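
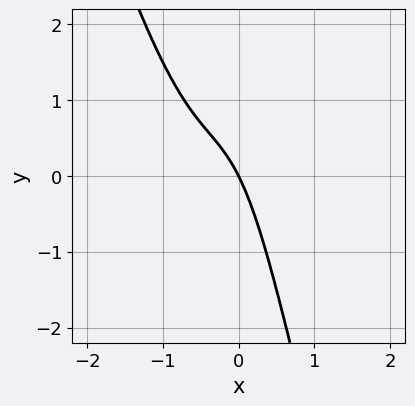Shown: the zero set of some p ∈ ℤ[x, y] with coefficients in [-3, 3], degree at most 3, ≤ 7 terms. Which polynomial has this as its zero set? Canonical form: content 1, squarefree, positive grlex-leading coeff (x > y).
1. Degree: the shape is more complex than any degree-2 curve, so deg p = 3.
2. From the axis intercepts and sections: one x-axis crossing is at x = 0; it meets the y-axis at y = 0 (among the integer gridlines).
3. Fitting integer coefficients to these (and the overall shape) gives p.

3*x^3 + x^2*y + 2*x^2 + 2*x + y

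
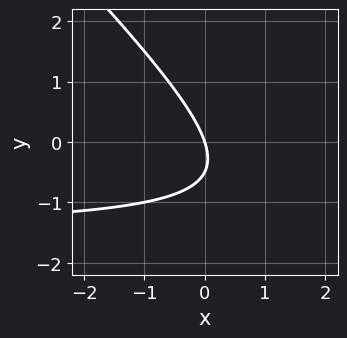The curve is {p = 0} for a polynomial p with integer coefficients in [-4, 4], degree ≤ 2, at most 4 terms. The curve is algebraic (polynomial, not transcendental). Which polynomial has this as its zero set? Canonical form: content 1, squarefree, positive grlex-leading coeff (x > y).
First, deg p = 2. No degree-1 curve has this shape.
Next, from the axis intercepts and sections: one y-axis crossing is at y = 0; it crosses the x-axis at the gridline x = 0.
Finally, solving for integer coefficients yields p as stated.

2*x*y + 2*y^2 + 3*x + y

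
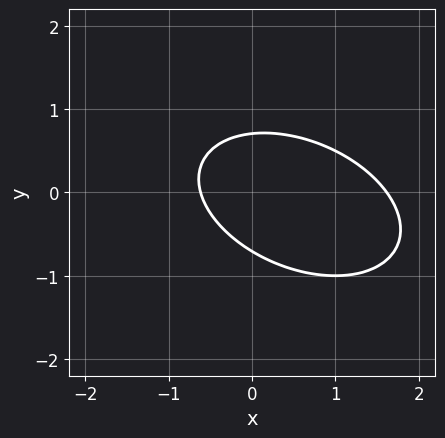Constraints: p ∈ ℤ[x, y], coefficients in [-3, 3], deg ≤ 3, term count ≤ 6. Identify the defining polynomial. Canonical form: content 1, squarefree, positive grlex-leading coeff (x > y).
x^2 + x*y + 2*y^2 - x - 1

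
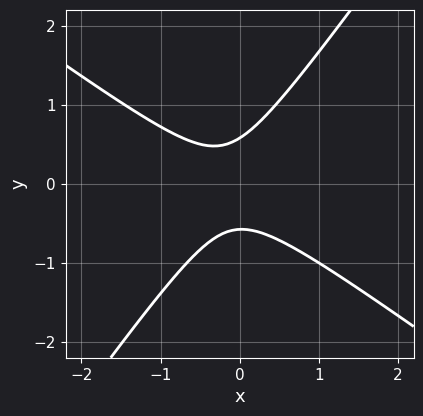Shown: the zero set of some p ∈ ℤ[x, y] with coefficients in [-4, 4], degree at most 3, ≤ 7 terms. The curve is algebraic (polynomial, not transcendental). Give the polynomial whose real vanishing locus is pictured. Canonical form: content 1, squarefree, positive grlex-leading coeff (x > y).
3*x^2 + 2*x*y - 3*y^2 + x + 1

First, the degree is 2 — the shape is more complex than any degree-1 curve.
Next, observable constraints: the curve avoids every integer x-axis point in the box.
Finally, fitting integer coefficients to these (and the overall shape) gives p.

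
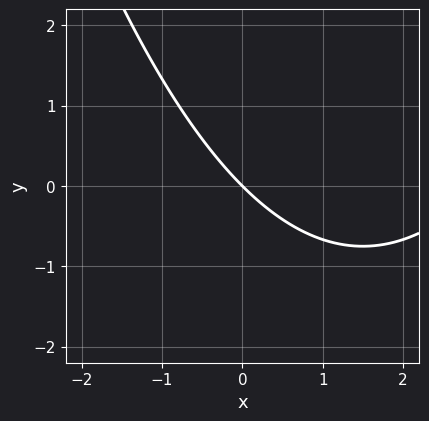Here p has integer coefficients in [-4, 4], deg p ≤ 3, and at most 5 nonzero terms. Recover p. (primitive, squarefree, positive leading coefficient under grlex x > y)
(a) Degree: no degree-1 curve has this shape, so deg p = 2.
(b) From the axis intercepts and sections: one x-axis crossing is at x = 0; it crosses the y-axis at the gridline y = 0.
(c) The integer polynomial consistent with all of this is the stated p.

x^2 - 3*x - 3*y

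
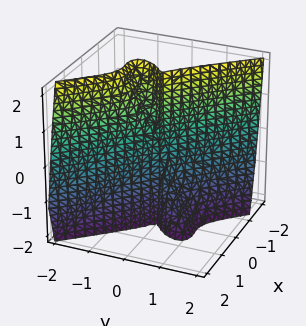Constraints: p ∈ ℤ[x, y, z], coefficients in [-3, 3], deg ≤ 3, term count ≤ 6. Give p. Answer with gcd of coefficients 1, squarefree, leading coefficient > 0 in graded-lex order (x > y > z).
(a) The degree is 3 — the shape is more complex than any degree-2 surface.
(b) Checking where it meets the axes: it crosses the y-axis at the gridline y = 0; one x-axis crossing is at x = 0; every point of the z-axis in the box is on the surface.
(c) Fitting integer coefficients to these (and the overall shape) gives p.

2*x^3 - x^2*y + 2*y^3 + y^2*z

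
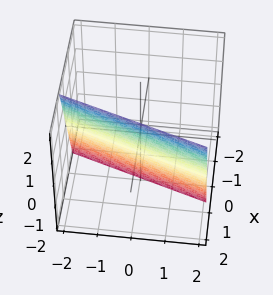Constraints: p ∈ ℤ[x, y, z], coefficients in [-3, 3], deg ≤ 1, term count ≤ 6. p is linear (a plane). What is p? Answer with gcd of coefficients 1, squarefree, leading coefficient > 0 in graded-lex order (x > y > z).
(a) The degree is 1 — the surface is flat (a plane).
(b) Observable constraints: it meets the z-axis at z = -2 (among the integer gridlines); one y-axis crossing is at y = -2.
(c) The integer polynomial consistent with all of this is the stated p.

3*x - y - z - 2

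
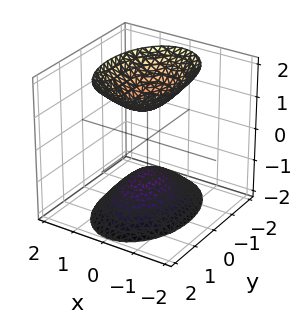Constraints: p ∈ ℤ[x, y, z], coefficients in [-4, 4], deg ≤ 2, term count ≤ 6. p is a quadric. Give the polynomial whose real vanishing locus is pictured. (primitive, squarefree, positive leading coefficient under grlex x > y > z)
2*x^2 + y^2 - z^2 + 1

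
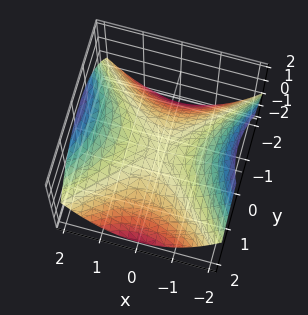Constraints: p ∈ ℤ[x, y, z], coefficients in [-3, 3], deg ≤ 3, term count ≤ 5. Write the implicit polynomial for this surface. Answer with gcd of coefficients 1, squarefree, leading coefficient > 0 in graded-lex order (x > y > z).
deg p = 2. A saddle surface; a quadric.
Symmetries: it's symmetric under y → −y, forcing even powers of y; mirror symmetry x ↦ −x ⇒ only even powers of x.
From the visible intercepts: it crosses the z-axis at the gridline z = 0; one x-axis crossing is at x = 0.
These observations pin down the coefficients.

x^2 - y^2 - 2*z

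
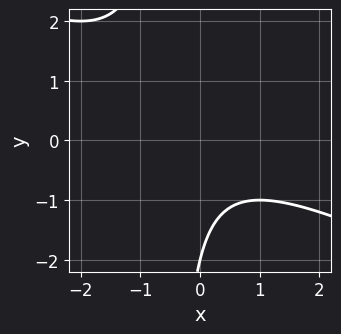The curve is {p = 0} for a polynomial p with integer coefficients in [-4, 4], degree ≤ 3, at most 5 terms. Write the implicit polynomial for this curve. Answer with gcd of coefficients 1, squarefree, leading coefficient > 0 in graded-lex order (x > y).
The degree is 2 — a generic line meets the curve in up to 2 points.
From the visible intercepts: it meets the y-axis at y = -2 (among the integer gridlines); no x-intercept at any integer in the box.
The integer polynomial consistent with all of this is the stated p.

x^2 + 2*x*y + y + 2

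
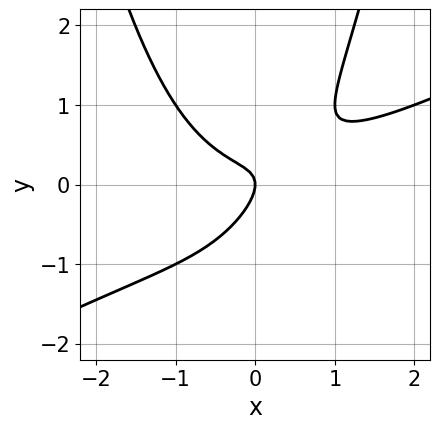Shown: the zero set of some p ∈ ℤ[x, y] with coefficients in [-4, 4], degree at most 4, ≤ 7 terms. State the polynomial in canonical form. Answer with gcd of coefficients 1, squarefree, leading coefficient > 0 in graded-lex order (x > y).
x^3 - 2*x^2*y - 2*x*y + 2*y^2 + x

(a) deg p = 3. No degree-2 curve has this shape.
(b) Against the integer gridlines: it crosses the x-axis at the gridline x = 0; one y-axis crossing is at y = 0.
(c) Together with the visible shape, these determine p as stated.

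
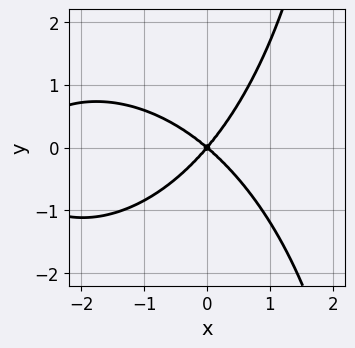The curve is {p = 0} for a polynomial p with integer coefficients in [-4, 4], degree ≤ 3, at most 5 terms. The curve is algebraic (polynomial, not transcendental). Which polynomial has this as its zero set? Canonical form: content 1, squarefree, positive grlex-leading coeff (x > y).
x^3 + x*y^2 + 3*x^2 + x*y - 3*y^2

First, deg p = 3.
Next, checking where it meets the axes: it crosses the x-axis at the gridline x = 0; it crosses the y-axis at the gridline y = 0.
Finally, the integer polynomial consistent with all of this is the stated p.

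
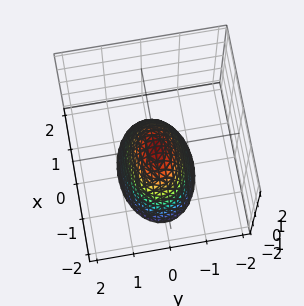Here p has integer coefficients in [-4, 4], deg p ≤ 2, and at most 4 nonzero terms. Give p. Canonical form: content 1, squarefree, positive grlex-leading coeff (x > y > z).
First, the degree is 2 — a paraboloid; a quadric.
Then, symmetries: the x ↦ −x reflection is a symmetry, so x appears only in even powers; the y ↦ −y reflection is a symmetry, so y appears only in even powers.
Next, from the axis intercepts and sections: it meets the y-axis at y = 0 (among the integer gridlines); it meets the x-axis at x = 0 (among the integer gridlines); one z-axis crossing is at z = 0.
Finally, matching integer coefficients to the picture gives p.

x^2 + 2*y^2 + z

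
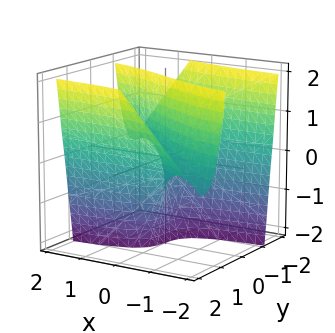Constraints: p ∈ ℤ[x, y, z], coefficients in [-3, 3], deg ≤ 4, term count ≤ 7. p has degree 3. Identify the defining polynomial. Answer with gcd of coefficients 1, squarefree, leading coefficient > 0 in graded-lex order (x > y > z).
x*y^2 + y^3 - y*z - 2*x - 2*y

First, degree: the shape is more complex than any degree-2 surface, so deg p = 3.
Then, reading off the gridlines: it meets the y-axis at y = 0 (among the integer gridlines); every point of the z-axis in the box is on the surface; it meets the x-axis at x = 0 (among the integer gridlines).
Finally, together with the visible shape, these determine p as stated.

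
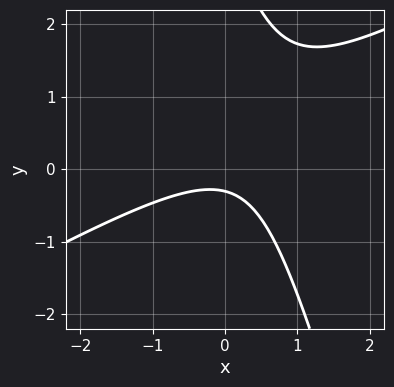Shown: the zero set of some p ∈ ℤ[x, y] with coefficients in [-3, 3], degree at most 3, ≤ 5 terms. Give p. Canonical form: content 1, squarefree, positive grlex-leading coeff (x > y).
2*x^2 - 3*x*y - y^2 + 3*y + 1

First, deg p = 2. No degree-1 curve has this shape.
Then, observable constraints: the curve avoids every integer x-axis point in the box.
Finally, the integer polynomial consistent with all of this is the stated p.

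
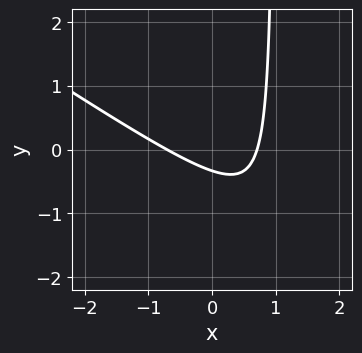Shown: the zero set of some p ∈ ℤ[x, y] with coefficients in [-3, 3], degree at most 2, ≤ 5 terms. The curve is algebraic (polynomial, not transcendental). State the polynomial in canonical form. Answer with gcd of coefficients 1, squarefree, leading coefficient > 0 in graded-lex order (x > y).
2*x^2 + 3*x*y - 3*y - 1

1. deg p = 2.
2. The integer polynomial consistent with all of this is the stated p.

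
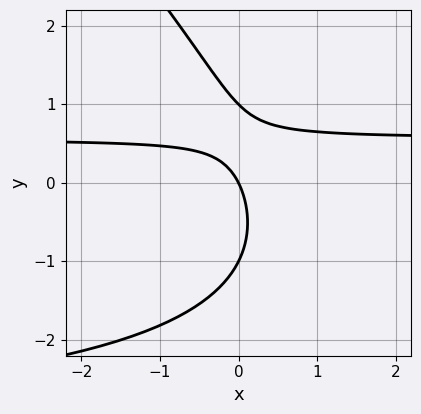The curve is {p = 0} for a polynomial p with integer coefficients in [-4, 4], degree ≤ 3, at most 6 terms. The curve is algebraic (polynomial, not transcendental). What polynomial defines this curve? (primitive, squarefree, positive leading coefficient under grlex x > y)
Degree: a generic line meets the curve in up to 3 points, so deg p = 3.
Observable constraints: among the integer gridlines, it crosses the y-axis at y ∈ {-1, 0, 1}; it crosses the x-axis at the gridline x = 0.
Solving for integer coefficients yields p as stated.

x*y^2 + y^3 + 3*x*y - 2*x - y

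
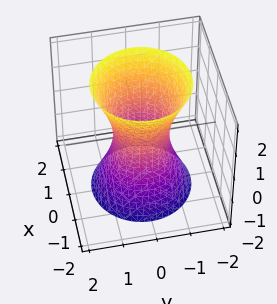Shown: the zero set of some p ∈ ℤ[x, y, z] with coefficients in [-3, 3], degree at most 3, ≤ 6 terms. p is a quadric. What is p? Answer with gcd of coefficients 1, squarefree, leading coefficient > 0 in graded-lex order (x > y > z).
3*x^2 + 3*y^2 - z^2 - 2

(a) The degree is 2 — an hourglass — one-sheet hyperboloid; a quadric.
(b) By symmetry, the surface is invariant under rotation about z: p = q(x² + y², z); the z ↦ −z reflection is a symmetry, so z appears only in even powers.
(c) From the visible intercepts: it misses every integer gridline on the z-axis; a circular section at z = 0 has radius between 0 and 1.
(d) Assembling these constraints gives the stated polynomial.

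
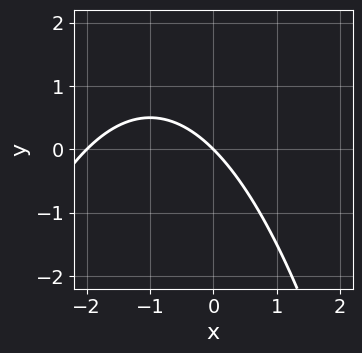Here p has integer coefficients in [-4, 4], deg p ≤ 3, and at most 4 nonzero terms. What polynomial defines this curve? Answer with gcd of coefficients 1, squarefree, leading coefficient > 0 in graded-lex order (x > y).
x^2 + 2*x + 2*y

First, the degree is 2 — a generic line meets the curve in up to 2 points.
Next, checking where it meets the axes: it meets the y-axis at y = 0 (among the integer gridlines); among the integer gridlines, it crosses the x-axis at x ∈ {-2, 0}.
Finally, these observations pin down the coefficients.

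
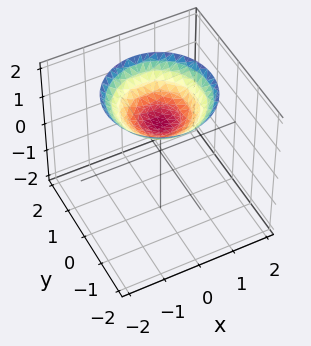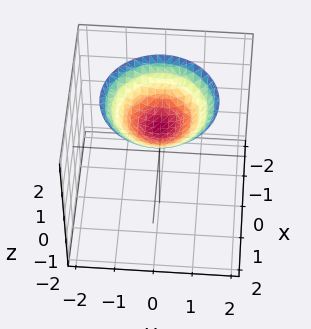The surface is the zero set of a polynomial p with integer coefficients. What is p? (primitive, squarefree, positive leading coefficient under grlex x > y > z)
deg p = 2. A generic line meets the surface in up to 2 points.
Symmetry: the z-axis is an axis of rotation, so x and y enter only as x² + y².
From the axis intercepts and sections: a circular section at z = 2 has radius between 1 and 2; the surface avoids every integer y-axis point in the box; it crosses the z-axis at the gridline z = 1; it misses every integer gridline on the x-axis.
The integer polynomial consistent with all of this is the stated p.

x^2 + y^2 - 2*z + 2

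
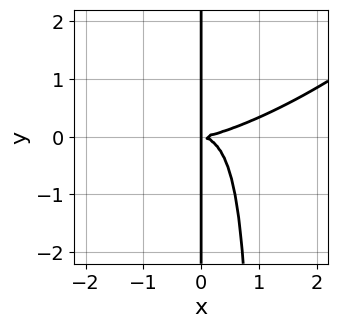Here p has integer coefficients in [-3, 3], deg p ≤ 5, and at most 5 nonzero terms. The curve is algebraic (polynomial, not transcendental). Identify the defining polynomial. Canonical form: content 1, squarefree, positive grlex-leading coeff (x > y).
The degree is 4 — the shape is more complex than any degree-3 curve.
From the axis intercepts and sections: the visible y-axis segment lies entirely on the curve.
Together with the visible shape, these determine p as stated.

x^4 - 3*x^3*y + 3*x^2*y^2 - 3*x*y^2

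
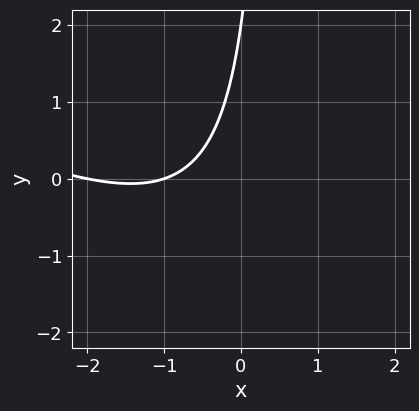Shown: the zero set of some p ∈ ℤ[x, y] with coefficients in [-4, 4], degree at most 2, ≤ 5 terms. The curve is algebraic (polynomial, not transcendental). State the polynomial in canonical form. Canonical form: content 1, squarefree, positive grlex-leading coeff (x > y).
1. Degree: the shape is more complex than any degree-1 curve, so deg p = 2.
2. From the axis intercepts and sections: the x-axis gridline crossings are at x ∈ {-2, -1}; one y-axis crossing is at y = 2.
3. Solving for integer coefficients yields p as stated.

x^2 + 2*x*y + 3*x - y + 2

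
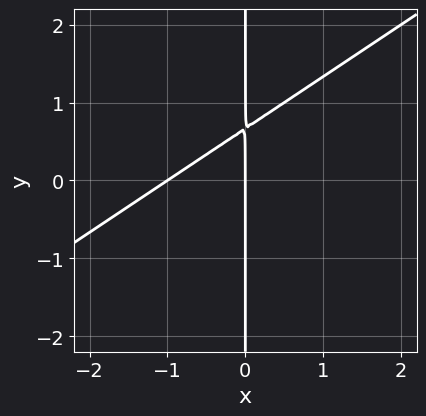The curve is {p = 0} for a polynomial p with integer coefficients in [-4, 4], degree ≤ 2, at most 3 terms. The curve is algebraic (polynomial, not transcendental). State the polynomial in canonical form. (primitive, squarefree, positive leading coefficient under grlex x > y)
2*x^2 - 3*x*y + 2*x

1. Degree: no degree-1 curve has this shape, so deg p = 2.
2. Checking where it meets the axes: the visible y-axis segment lies entirely on the curve; the x-axis gridline crossings are at x ∈ {-1, 0}.
3. Solving for integer coefficients yields p as stated.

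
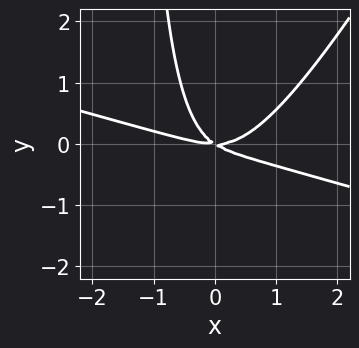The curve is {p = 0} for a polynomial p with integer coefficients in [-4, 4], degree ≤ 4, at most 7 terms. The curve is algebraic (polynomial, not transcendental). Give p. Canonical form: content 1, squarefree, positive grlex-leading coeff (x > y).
(a) Degree: a generic line meets the curve in up to 3 points, so deg p = 3.
(b) Observable constraints: one y-axis crossing is at y = 0; one x-axis crossing is at x = 0.
(c) Assembling these constraints gives the stated polynomial.

x^3 + 3*x^2*y - 2*x*y^2 - 2*x*y - 3*y^2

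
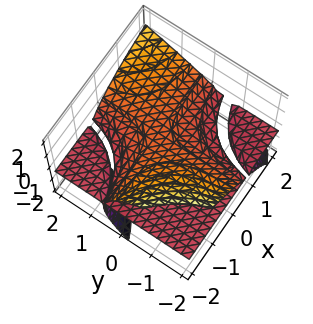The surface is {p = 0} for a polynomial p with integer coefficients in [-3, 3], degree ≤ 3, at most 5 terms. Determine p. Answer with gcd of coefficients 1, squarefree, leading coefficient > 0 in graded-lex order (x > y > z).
2*x*y*z - x*z^2 - z^3 - 3*z^2 + 2*z

First, the picture has 3 separate pieces.
Next, deg p = 3.
Next, reading off the gridlines: the visible y-axis segment lies entirely on the surface; the visible x-axis segment lies entirely on the surface; it crosses the z-axis at the gridline z = 0.
Finally, these observations pin down the coefficients.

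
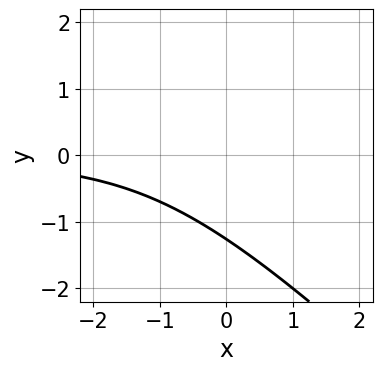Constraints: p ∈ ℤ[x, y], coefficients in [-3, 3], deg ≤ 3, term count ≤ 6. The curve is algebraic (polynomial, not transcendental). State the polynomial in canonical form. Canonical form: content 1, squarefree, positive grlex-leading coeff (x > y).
x^2*y + 2*x*y^2 + y^3 + 2

(a) deg p = 3.
(b) Reading off the gridlines: it misses every integer gridline on the x-axis.
(c) Matching integer coefficients to the picture gives p.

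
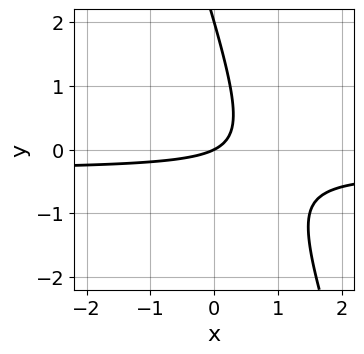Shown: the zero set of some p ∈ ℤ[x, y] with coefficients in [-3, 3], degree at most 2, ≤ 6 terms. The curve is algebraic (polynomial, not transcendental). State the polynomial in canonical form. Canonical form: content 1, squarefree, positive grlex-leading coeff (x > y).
3*x*y + y^2 + x - 2*y

Degree: no degree-1 curve has this shape, so deg p = 2.
Reading off the gridlines: the y-axis gridline crossings are at y ∈ {0, 2}; it crosses the x-axis at the gridline x = 0.
These observations pin down the coefficients.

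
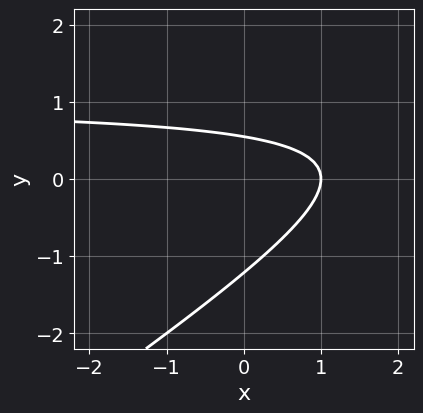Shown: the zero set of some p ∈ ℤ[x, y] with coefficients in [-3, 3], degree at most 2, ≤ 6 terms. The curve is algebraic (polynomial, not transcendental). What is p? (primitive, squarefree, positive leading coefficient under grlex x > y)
deg p = 2.
Reading off the gridlines: it meets the x-axis at x = 1 (among the integer gridlines).
Putting this together gives p.

2*x*y - 3*y^2 - 2*x - 2*y + 2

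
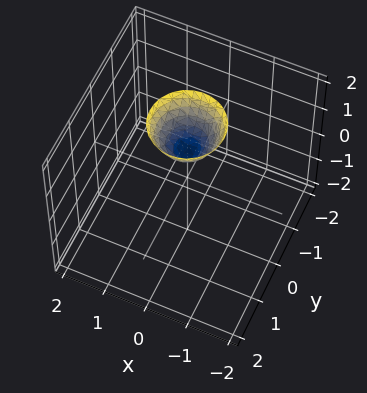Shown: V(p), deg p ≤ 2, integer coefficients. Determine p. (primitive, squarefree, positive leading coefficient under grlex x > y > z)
3*x^2 + 3*y^2 - 2*z + 2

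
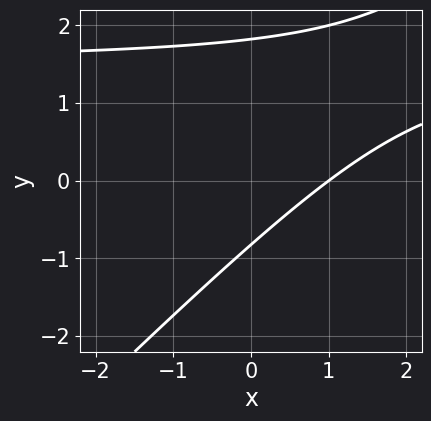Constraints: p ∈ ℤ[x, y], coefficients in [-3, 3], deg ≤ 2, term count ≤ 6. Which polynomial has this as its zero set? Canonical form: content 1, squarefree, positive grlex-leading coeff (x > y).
2*x*y - 2*y^2 - 3*x + 2*y + 3

1. deg p = 2. No degree-1 curve has this shape.
2. Observable constraints: it crosses the x-axis at the gridline x = 1.
3. Together with the visible shape, these determine p as stated.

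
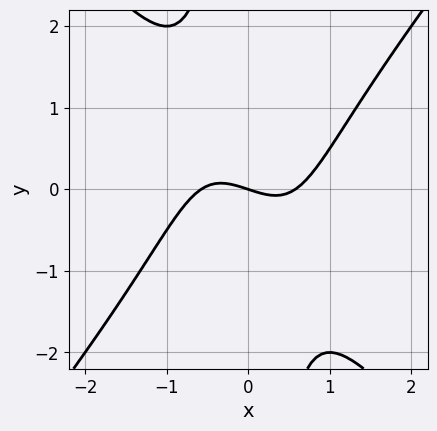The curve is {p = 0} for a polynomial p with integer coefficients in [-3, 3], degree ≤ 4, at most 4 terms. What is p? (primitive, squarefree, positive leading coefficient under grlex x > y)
3*x^3 - 2*x*y^2 - x - 3*y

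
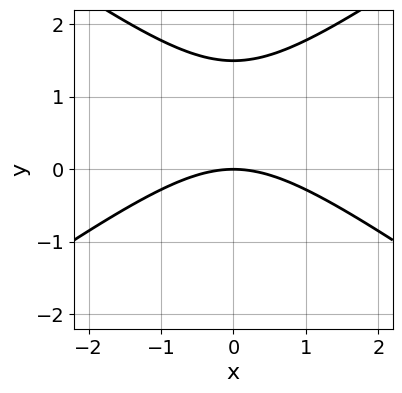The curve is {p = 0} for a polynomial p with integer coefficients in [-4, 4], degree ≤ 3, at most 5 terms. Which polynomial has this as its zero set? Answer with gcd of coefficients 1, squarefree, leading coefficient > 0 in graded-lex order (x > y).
x^2 - 2*y^2 + 3*y

First, degree: a generic line meets the curve in up to 2 points, so deg p = 2.
Next, symmetries: the x ↦ −x reflection is a symmetry, so x appears only in even powers.
Then, checking where it meets the axes: it meets the x-axis at x = 0 (among the integer gridlines); one y-axis crossing is at y = 0.
Finally, these observations pin down the coefficients.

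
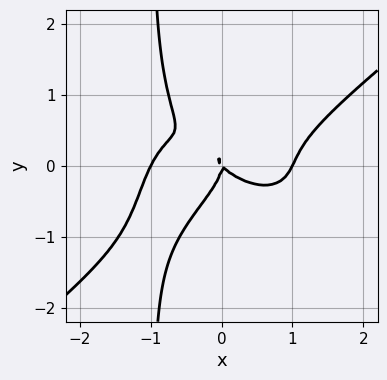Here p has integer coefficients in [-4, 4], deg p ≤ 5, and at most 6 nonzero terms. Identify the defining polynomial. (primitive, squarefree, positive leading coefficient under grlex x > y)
(a) The degree is 4 — a generic line meets the curve in up to 4 points.
(b) Reading off the gridlines: the x-axis gridline crossings are at x ∈ {-1, 0, 1}; it meets the y-axis at y = 0 (among the integer gridlines).
(c) Putting this together gives p.

x^4 - 2*x*y^3 - 2*y^3 - x^2 - x*y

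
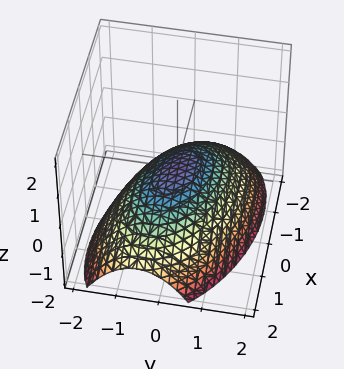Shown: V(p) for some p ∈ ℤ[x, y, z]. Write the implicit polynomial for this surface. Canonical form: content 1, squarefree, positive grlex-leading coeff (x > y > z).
(a) Degree: no degree-1 surface has this shape, so deg p = 2.
(b) Reading off the gridlines: one z-axis crossing is at z = 0; it crosses the x-axis at the gridline x = 0.
(c) Fitting integer coefficients to these (and the overall shape) gives p.

x^2 + x*y + 2*y^2 + 3*z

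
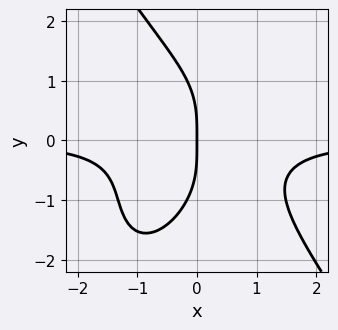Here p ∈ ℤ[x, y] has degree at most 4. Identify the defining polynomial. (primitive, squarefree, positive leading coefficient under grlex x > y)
1. deg p = 4. No degree-3 curve has this shape.
2. Reading off the gridlines: it crosses the x-axis at the gridline x = 0; one y-axis crossing is at y = 0.
3. Solving for integer coefficients yields p as stated.

3*x^3*y + y^4 + 3*x*y^2 + 3*x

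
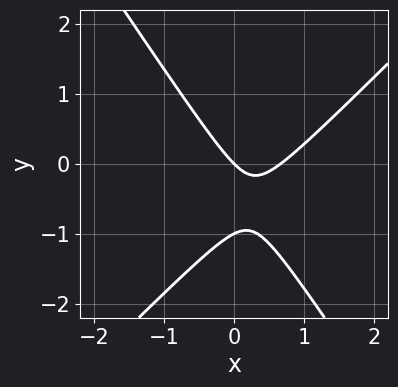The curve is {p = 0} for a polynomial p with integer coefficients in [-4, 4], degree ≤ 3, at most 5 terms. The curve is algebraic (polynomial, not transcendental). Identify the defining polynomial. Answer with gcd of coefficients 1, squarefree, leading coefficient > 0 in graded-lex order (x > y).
3*x^2 - x*y - 2*y^2 - 2*x - 2*y

1. Degree: no degree-1 curve has this shape, so deg p = 2.
2. From the axis intercepts and sections: among the integer gridlines, it crosses the y-axis at y ∈ {-1, 0}; it meets the x-axis at x = 0 (among the integer gridlines).
3. Assembling these constraints gives the stated polynomial.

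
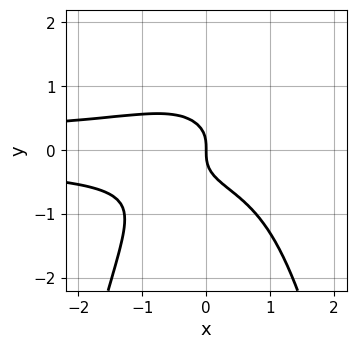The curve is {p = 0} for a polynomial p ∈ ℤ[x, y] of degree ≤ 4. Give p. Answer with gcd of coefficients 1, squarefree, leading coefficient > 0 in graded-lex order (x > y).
1. deg p = 4.
2. Against the integer gridlines: it crosses the x-axis at the gridline x = 0; it meets the y-axis at y = 0 (among the integer gridlines).
3. Putting this together gives p.

2*x^2*y^2 + 2*y^3 + x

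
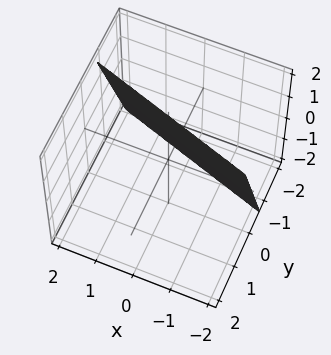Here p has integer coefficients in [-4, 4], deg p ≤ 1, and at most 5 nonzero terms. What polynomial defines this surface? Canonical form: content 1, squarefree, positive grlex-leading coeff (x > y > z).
x + 3*y - z + 2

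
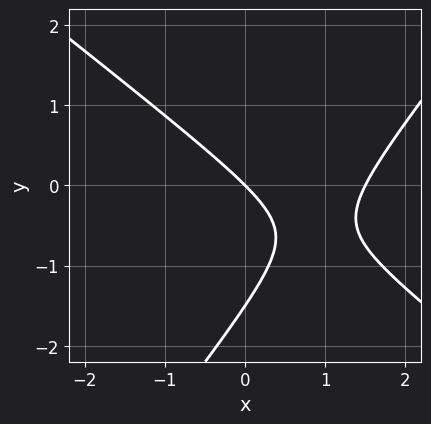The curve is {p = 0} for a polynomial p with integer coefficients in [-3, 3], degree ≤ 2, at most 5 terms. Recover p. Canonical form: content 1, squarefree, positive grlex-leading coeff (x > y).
2*x^2 + x*y - 2*y^2 - 3*x - 3*y

First, the degree is 2 — the shape is more complex than any degree-1 curve.
Next, reading off the gridlines: it meets the x-axis at x = 0 (among the integer gridlines); one y-axis crossing is at y = 0.
Finally, these observations pin down the coefficients.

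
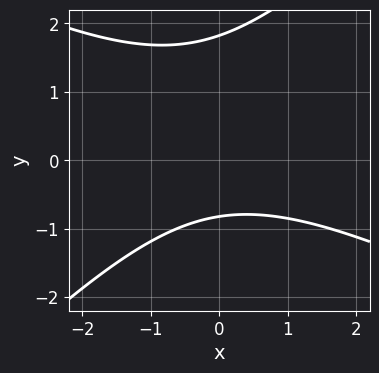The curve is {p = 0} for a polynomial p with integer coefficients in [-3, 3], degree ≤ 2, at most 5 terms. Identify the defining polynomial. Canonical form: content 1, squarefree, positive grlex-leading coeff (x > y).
x^2 + x*y - 2*y^2 + 2*y + 3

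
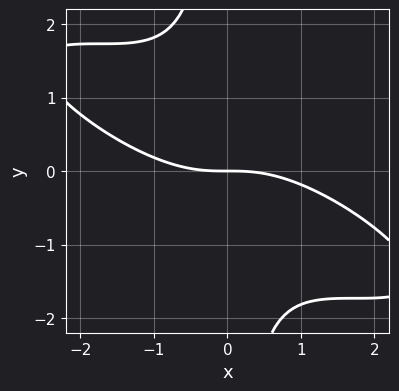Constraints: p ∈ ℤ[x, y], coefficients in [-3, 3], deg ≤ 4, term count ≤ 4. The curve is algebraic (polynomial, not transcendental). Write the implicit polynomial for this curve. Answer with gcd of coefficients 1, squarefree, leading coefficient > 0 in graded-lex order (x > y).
x^3 + 3*x^2*y + 3*x*y^2 + 3*y

The degree is 3 — no degree-2 curve has this shape.
From the visible intercepts: it meets the y-axis at y = 0 (among the integer gridlines); it crosses the x-axis at the gridline x = 0.
Solving for integer coefficients yields p as stated.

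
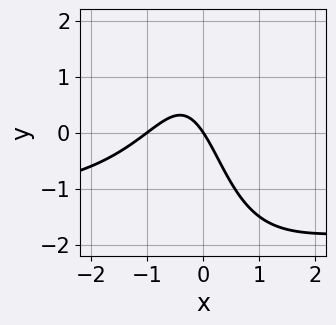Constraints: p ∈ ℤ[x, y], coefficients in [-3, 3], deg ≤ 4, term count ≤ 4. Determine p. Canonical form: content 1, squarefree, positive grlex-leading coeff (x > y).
deg p = 3. The shape is more complex than any degree-2 curve.
Checking where it meets the axes: it crosses the y-axis at the gridline y = 0; the x-axis gridline crossings are at x ∈ {-1, 0}.
Fitting integer coefficients to these (and the overall shape) gives p.

2*x^2*y + 3*x^2 + 3*x + 2*y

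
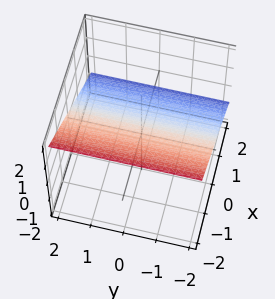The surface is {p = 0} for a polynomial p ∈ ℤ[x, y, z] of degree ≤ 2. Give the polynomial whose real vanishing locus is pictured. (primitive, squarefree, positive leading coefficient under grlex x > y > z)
First, the degree is 1 — every cross-section is a straight line — this is a plane.
Then, checking where it meets the axes: it misses every integer gridline on the y-axis; one x-axis crossing is at x = 1.
Finally, solving for integer coefficients yields p as stated.

2*x + 3*z - 2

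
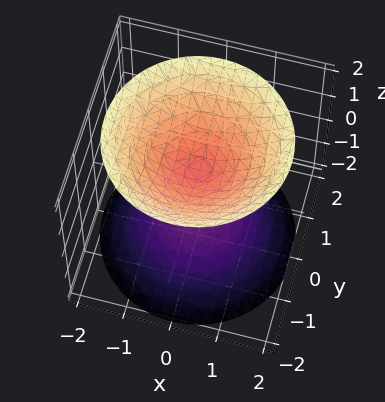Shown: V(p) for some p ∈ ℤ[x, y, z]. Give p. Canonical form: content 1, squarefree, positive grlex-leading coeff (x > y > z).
The picture has 2 separate pieces.
Degree: no degree-1 surface has this shape, so deg p = 2.
Symmetry: the surface is invariant under rotation about z: p = q(x² + y², z).
Checking where it meets the axes: it misses every integer gridline on the y-axis; no x-intercept at any integer in the box; a circular section at z = -2 has radius between 1 and 2.
Matching integer coefficients to the picture gives p.

2*x^2 + 2*y^2 - 2*z^2 + 1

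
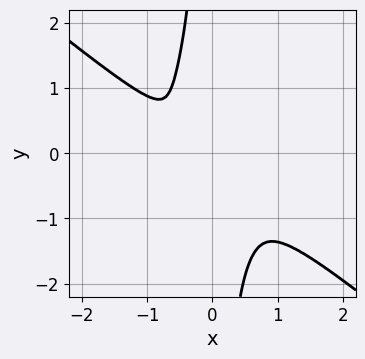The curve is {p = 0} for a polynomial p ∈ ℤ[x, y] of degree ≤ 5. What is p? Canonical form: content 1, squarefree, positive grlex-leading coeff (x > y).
3*x^4 - 2*x^2*y^2 + 3*x*y^3 - 2*x^2*y + 3*y^2

First, degree: no degree-3 curve has this shape, so deg p = 4.
Finally, the integer polynomial consistent with all of this is the stated p.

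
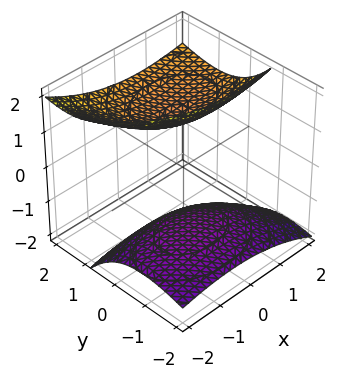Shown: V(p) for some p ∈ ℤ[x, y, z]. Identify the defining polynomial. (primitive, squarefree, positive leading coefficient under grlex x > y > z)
(a) There are 2 components. They look like related sheets of one shape, so recover p as a whole.
(b) Degree: no degree-1 surface has this shape, so deg p = 2.
(c) From the visible intercepts: the surface avoids every integer y-axis point in the box; no x-intercept at any integer in the box.
(d) Solving for integer coefficients yields p as stated.

x^2 - x*z + 2*y^2 - 3*y*z - 2*z^2 + 3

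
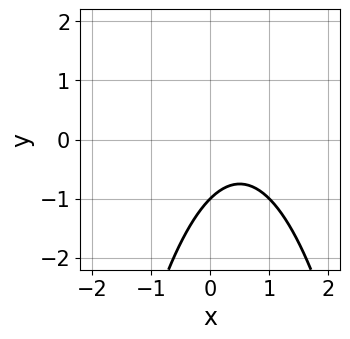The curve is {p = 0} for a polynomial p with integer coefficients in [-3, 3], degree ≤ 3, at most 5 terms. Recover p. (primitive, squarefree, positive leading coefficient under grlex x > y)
x^2 - x + y + 1

First, deg p = 2. No degree-1 curve has this shape.
Next, observable constraints: no x-intercept at any integer in the box; it crosses the y-axis at the gridline y = -1.
Finally, fitting integer coefficients to these (and the overall shape) gives p.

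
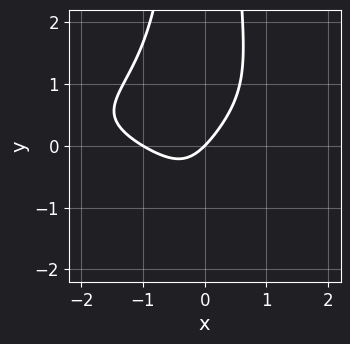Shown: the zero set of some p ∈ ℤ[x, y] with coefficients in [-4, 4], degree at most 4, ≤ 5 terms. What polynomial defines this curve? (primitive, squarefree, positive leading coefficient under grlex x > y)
3*x^2*y^2 - 2*x^2*y + 3*x^2 + 3*x - 3*y

1. deg p = 4. The shape is more complex than any degree-3 curve.
2. Against the integer gridlines: among the integer gridlines, it crosses the x-axis at x ∈ {-1, 0}; one y-axis crossing is at y = 0.
3. Putting this together gives p.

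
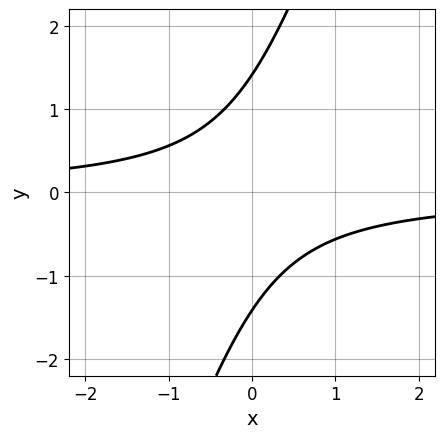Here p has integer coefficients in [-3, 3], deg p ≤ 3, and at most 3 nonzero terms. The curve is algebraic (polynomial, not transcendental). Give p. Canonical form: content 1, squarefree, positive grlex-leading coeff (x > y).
First, deg p = 2.
Then, against the integer gridlines: it misses every integer gridline on the x-axis.
Finally, the integer polynomial consistent with all of this is the stated p.

3*x*y - y^2 + 2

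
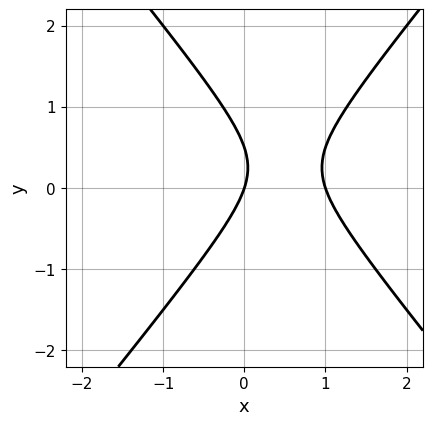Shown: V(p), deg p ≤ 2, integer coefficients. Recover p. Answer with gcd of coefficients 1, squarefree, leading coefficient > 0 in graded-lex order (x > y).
3*x^2 - 2*y^2 - 3*x + y

First, degree: no degree-1 curve has this shape, so deg p = 2.
Then, checking where it meets the axes: it meets the y-axis at y = 0 (among the integer gridlines); the x-axis gridline crossings are at x ∈ {0, 1}.
Finally, fitting integer coefficients to these (and the overall shape) gives p.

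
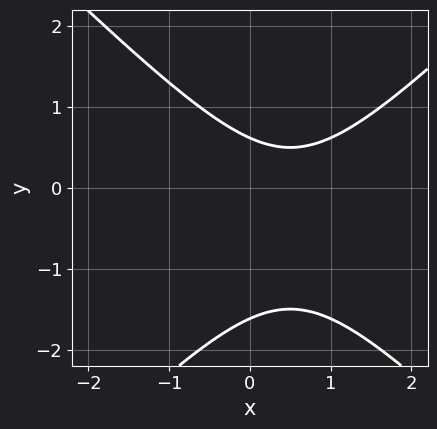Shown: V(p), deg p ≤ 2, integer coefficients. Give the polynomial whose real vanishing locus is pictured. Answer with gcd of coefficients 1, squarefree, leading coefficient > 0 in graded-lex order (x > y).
x^2 - y^2 - x - y + 1

(a) Degree: no degree-1 curve has this shape, so deg p = 2.
(b) Observable constraints: the curve avoids every integer x-axis point in the box.
(c) The integer polynomial consistent with all of this is the stated p.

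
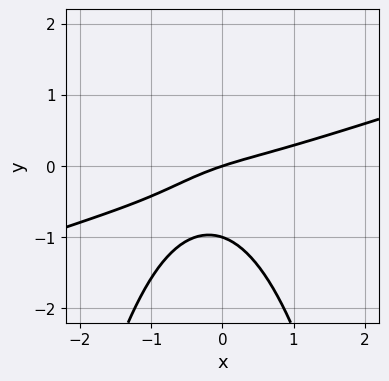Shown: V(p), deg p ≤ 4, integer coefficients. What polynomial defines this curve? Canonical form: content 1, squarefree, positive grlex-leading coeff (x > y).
x^3 - 3*x^2*y - 3*y^2 + x - 3*y

First, degree: no degree-2 curve has this shape, so deg p = 3.
Next, reading off the gridlines: it meets the x-axis at x = 0 (among the integer gridlines); the y-axis gridline crossings are at y ∈ {-1, 0}.
Finally, assembling these constraints gives the stated polynomial.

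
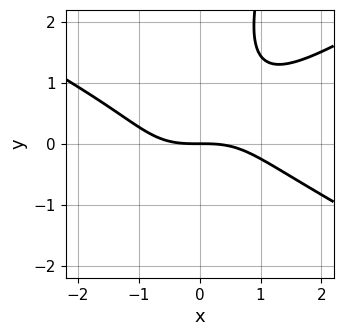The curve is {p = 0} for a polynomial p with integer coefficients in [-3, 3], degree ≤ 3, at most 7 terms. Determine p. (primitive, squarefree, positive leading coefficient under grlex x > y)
(a) The degree is 3 — no degree-2 curve has this shape.
(b) Observable constraints: it meets the x-axis at x = 0 (among the integer gridlines); it crosses the y-axis at the gridline y = 0.
(c) Putting this together gives p.

x^3 - 3*x*y^2 + y^3 - y^2 + 3*y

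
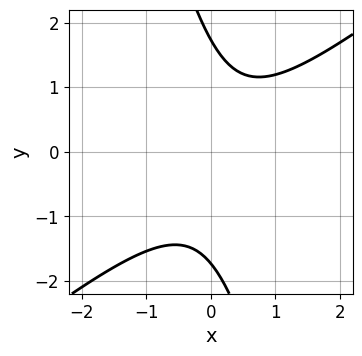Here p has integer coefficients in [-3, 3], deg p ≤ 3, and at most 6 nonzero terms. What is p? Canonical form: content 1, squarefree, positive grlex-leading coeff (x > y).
3*x^2 - 3*x*y - y^2 - x + 3

First, deg p = 2. A generic line meets the curve in up to 2 points.
Then, checking where it meets the axes: no x-intercept at any integer in the box.
Finally, putting this together gives p.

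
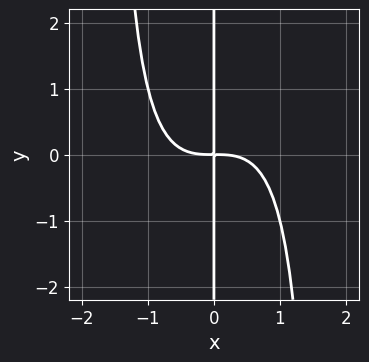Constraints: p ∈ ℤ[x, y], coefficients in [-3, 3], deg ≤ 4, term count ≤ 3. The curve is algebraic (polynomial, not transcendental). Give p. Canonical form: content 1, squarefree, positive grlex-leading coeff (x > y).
2*x^4 - x^3*y + 3*x*y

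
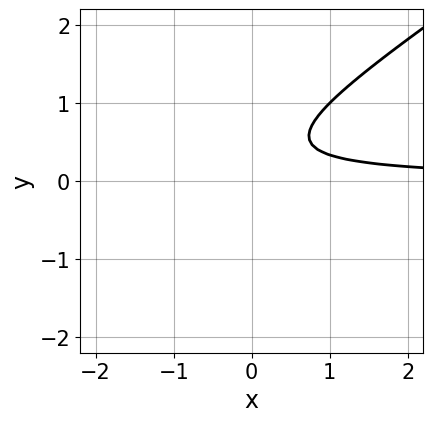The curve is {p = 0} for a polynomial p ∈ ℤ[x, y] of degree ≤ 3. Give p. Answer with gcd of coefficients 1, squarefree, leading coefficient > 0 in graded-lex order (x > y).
2*x*y - 3*y^2 + 2*y - 1

(a) Degree: no degree-1 curve has this shape, so deg p = 2.
(b) Observable constraints: no x-intercept at any integer in the box; it misses every integer gridline on the y-axis.
(c) These observations pin down the coefficients.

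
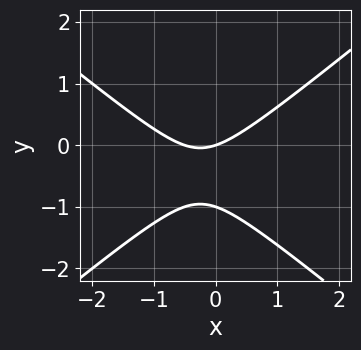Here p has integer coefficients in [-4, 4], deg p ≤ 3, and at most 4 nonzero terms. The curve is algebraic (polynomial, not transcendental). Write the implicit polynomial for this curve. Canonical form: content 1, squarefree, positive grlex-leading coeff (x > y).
2*x^2 - 3*y^2 + x - 3*y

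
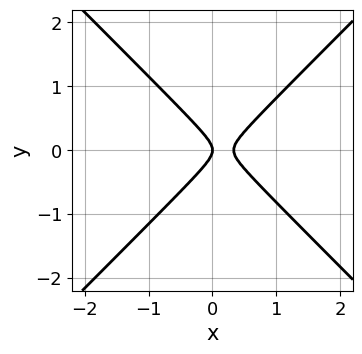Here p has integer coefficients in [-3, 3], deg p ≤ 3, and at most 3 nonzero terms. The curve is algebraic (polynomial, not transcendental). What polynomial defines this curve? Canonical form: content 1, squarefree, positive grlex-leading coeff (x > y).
1. The degree is 2 — a generic line meets the curve in up to 2 points.
2. Symmetries: it's symmetric under y → −y, forcing even powers of y.
3. Reading off the gridlines: it meets the x-axis at x = 0 (among the integer gridlines); it meets the y-axis at y = 0 (among the integer gridlines).
4. Solving for integer coefficients yields p as stated.

3*x^2 - 3*y^2 - x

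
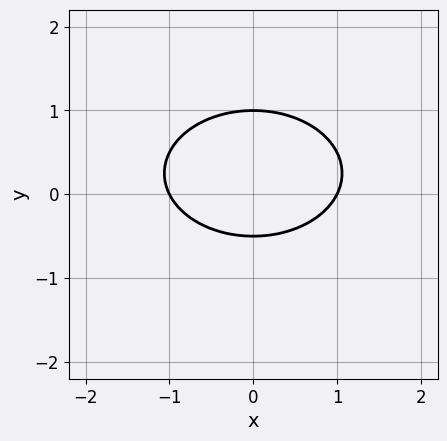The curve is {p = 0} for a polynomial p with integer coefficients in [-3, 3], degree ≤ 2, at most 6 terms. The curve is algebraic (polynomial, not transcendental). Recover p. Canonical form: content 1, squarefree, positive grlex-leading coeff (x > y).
1. The degree is 2 — the shape is more complex than any degree-1 curve.
2. Symmetries: the x ↦ −x reflection is a symmetry, so x appears only in even powers.
3. Checking where it meets the axes: it crosses the y-axis at the gridline y = 1; the x-axis gridline crossings are at x ∈ {-1, 1}.
4. Assembling these constraints gives the stated polynomial.

x^2 + 2*y^2 - y - 1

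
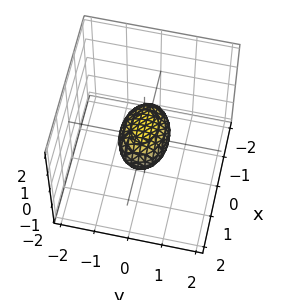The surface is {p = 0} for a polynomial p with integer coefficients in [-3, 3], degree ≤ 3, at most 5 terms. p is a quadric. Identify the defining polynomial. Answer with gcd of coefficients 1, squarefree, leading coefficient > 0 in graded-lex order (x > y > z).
x^2 + 2*y^2 + 2*z^2 - 1

The degree is 2 — bounded and convex; a quadric.
Symmetries: the y ↦ −y reflection is a symmetry, so y appears only in even powers; it's symmetric under x → −x, forcing even powers of x; it's symmetric under z → −z, forcing even powers of z.
Against the integer gridlines: among the integer gridlines, it crosses the x-axis at x ∈ {-1, 1}.
Together with the visible shape, these determine p as stated.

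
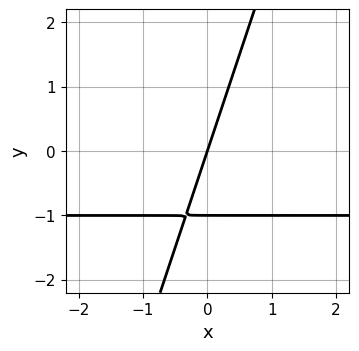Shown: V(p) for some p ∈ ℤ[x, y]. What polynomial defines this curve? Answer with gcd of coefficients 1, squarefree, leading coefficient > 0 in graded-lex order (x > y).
1. deg p = 2.
2. Reading off the gridlines: one x-axis crossing is at x = 0; among the integer gridlines, it crosses the y-axis at y ∈ {-1, 0}.
3. Putting this together gives p.

3*x*y - y^2 + 3*x - y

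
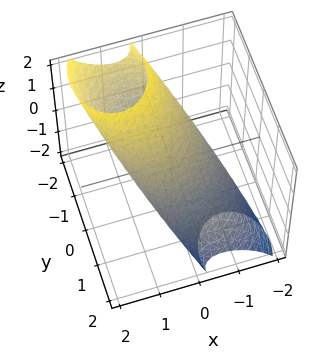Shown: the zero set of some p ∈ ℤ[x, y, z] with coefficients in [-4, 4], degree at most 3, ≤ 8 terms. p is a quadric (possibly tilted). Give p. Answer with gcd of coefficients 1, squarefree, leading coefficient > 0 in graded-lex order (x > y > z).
3*x^2 - 3*x*z + 2*y^2 + 3*y*z + 2*z^2 - 3

The degree is 2 — a generic line meets the surface in up to 2 points.
Reading off the gridlines: the x-axis gridline crossings are at x ∈ {-1, 1}.
These observations pin down the coefficients.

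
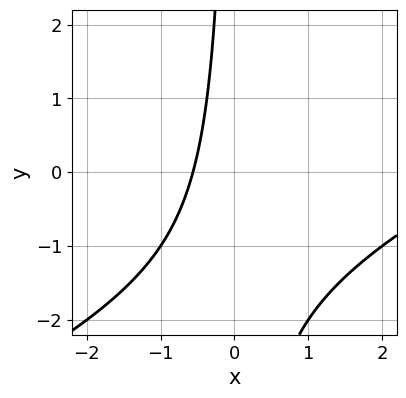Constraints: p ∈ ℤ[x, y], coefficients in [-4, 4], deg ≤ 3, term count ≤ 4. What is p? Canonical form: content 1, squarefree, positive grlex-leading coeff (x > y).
x^2 - 2*x*y - 3*x - 2

The degree is 2 — no degree-1 curve has this shape.
Against the integer gridlines: the curve avoids every integer y-axis point in the box.
Fitting integer coefficients to these (and the overall shape) gives p.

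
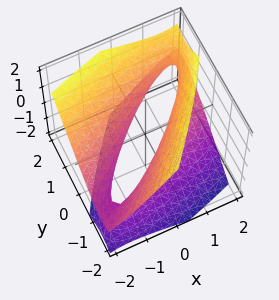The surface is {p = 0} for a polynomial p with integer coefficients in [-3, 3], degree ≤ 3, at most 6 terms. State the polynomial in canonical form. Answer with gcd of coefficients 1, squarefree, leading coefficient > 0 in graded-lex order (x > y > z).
The degree is 2 — the shape is more complex than any degree-1 surface.
From the axis intercepts and sections: it misses every integer gridline on the z-axis; among the integer gridlines, it crosses the x-axis at x ∈ {-1, 1}.
Solving for integer coefficients yields p as stated.

x^2 - 3*x*y + 2*x*z + 2*y^2 - 2*z^2 - 1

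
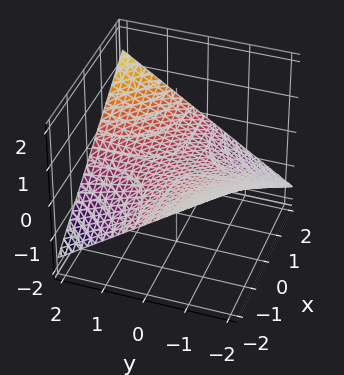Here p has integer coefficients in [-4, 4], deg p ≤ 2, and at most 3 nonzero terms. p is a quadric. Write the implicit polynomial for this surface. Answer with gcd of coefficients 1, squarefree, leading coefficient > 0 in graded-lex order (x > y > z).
deg p = 2. A saddle surface; a quadric.
Against the integer gridlines: every point of the y-axis in the box is on the surface; every point of the x-axis in the box is on the surface; it meets the z-axis at z = 0 (among the integer gridlines).
Assembling these constraints gives the stated polynomial.

x*y - 3*z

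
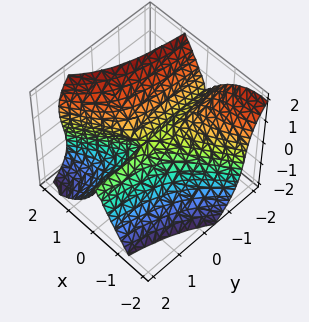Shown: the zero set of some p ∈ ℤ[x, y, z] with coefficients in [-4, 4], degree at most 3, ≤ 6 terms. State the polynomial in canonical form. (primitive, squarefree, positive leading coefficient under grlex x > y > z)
2*x^3 - 3*x^2*y - z^3 + x*z

(a) The degree is 3 — the shape is more complex than any degree-2 surface.
(b) Observable constraints: it meets the z-axis at z = 0 (among the integer gridlines); every point of the y-axis in the box is on the surface.
(c) These observations pin down the coefficients.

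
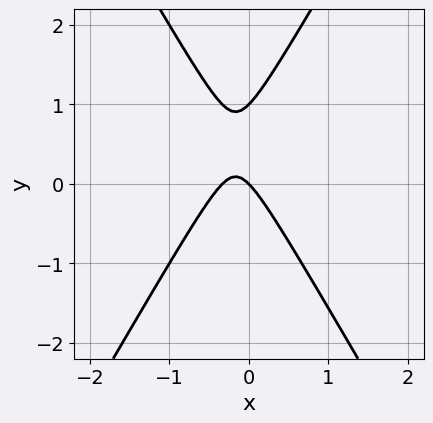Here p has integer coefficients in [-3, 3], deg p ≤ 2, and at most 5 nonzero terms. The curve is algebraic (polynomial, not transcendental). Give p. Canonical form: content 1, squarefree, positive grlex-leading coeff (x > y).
3*x^2 - y^2 + x + y

1. deg p = 2.
2. Reading off the gridlines: the y-axis gridline crossings are at y ∈ {0, 1}; it crosses the x-axis at the gridline x = 0.
3. Solving for integer coefficients yields p as stated.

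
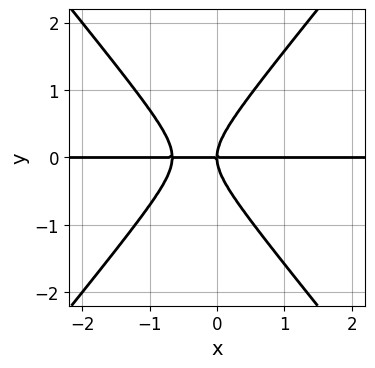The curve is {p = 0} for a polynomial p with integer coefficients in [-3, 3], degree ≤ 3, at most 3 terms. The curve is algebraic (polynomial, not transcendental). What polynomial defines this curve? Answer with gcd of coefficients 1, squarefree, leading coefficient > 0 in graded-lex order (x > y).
(a) Degree: a generic line meets the curve in up to 3 points, so deg p = 3.
(b) Observable constraints: every point of the x-axis in the box is on the curve; it crosses the y-axis at the gridline y = 0.
(c) Matching integer coefficients to the picture gives p.

3*x^2*y - 2*y^3 + 2*x*y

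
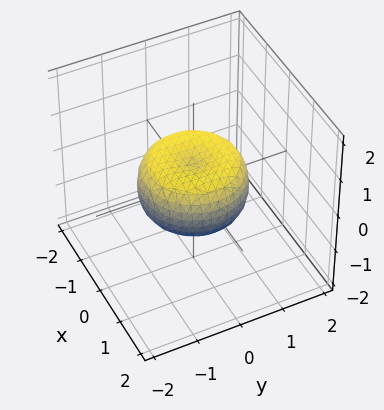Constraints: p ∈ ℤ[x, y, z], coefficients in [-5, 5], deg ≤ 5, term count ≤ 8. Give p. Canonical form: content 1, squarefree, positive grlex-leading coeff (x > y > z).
Degree: the shape is more complex than any degree-3 surface, so deg p = 4.
Symmetry: every cross-section ⟂ z is a circle, so x, y appear only via x² + y².
From the axis intercepts and sections: a circular section at z = 0 has radius between 1 and 2.
The integer polynomial consistent with all of this is the stated p.

2*x^4 + 4*x^2*y^2 + 2*y^4 - 2*x^2 - 2*y^2 + 3*z^2 - 1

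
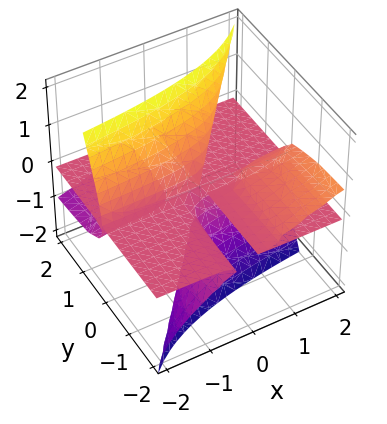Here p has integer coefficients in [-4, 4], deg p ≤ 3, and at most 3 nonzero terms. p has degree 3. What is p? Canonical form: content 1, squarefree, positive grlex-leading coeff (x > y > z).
First, the picture has 2 separate pieces. Treating them together as one polynomial.
Next, degree: no degree-2 surface has this shape, so deg p = 3.
Then, against the integer gridlines: every point of the x-axis in the box is on the surface; it meets the z-axis at z = 0 (among the integer gridlines); the visible y-axis segment lies entirely on the surface.
Finally, assembling these constraints gives the stated polynomial.

x*y*z - 2*y*z^2 + z^3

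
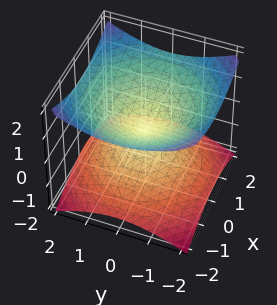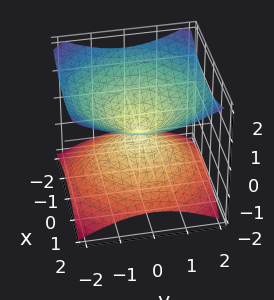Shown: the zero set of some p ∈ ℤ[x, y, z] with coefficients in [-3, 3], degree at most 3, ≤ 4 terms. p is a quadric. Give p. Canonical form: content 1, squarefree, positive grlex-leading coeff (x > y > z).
x^2 + y^2 - 2*z^2

First, deg p = 2.
Next, symmetries: it's symmetric under z → −z, forcing even powers of z; rotational symmetry about the z-axis ⇒ p depends on x, y only through x² + y².
Then, from the visible intercepts: it meets the x-axis at x = 0 (among the integer gridlines); one y-axis crossing is at y = 0; it meets the z-axis at z = 0 (among the integer gridlines).
Finally, solving for integer coefficients yields p as stated.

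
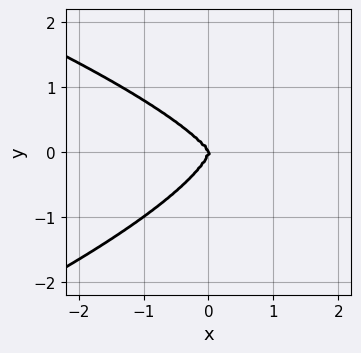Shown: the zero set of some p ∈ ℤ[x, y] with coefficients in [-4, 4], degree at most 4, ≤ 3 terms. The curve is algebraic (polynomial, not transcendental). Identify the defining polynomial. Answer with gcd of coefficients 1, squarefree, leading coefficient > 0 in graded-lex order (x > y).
3*y^4 + 2*x^3 + x^2*y

First, degree: the shape is more complex than any degree-3 curve, so deg p = 4.
Then, reading off the gridlines: it meets the y-axis at y = 0 (among the integer gridlines); it meets the x-axis at x = 0 (among the integer gridlines).
Finally, these observations pin down the coefficients.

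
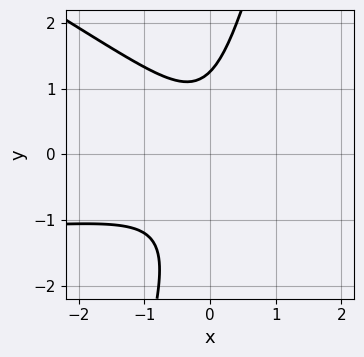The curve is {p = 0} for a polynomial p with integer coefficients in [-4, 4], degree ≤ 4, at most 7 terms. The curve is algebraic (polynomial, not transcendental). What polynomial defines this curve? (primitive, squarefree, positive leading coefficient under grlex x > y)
1. Degree: no degree-2 curve has this shape, so deg p = 3.
2. From the visible intercepts: it misses every integer gridline on the x-axis.
3. Solving for integer coefficients yields p as stated.

2*x^2*y + 3*x*y^2 - y^3 + 3*x^2 + 2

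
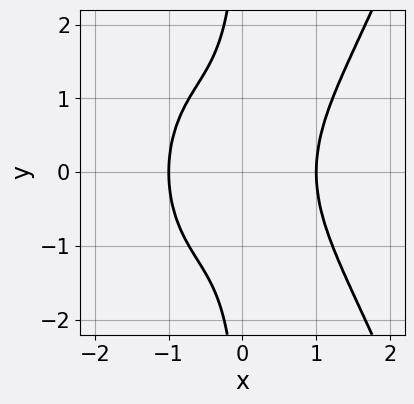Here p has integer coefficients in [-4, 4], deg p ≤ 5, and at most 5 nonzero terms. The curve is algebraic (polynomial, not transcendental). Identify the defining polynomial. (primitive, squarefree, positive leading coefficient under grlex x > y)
x^4 - x*y^2 - 1

First, the degree is 4 — the shape is more complex than any degree-3 curve.
Next, symmetries: the y ↦ −y reflection is a symmetry, so y appears only in even powers.
Next, against the integer gridlines: among the integer gridlines, it crosses the x-axis at x ∈ {-1, 1}; the curve avoids every integer y-axis point in the box.
Finally, assembling these constraints gives the stated polynomial.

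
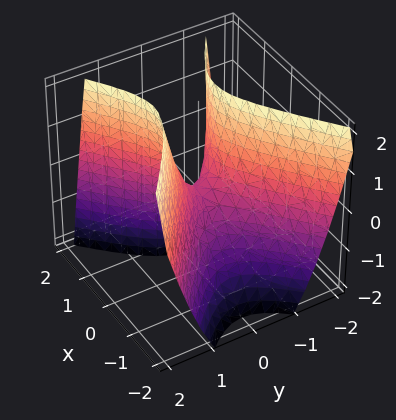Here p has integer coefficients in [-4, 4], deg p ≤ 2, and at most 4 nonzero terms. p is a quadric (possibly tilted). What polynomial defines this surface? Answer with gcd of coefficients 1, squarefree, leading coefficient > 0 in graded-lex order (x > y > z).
2*x^2 - x*z - 3*y^2 + z

1. deg p = 2. The shape is more complex than any degree-1 surface.
2. From the visible intercepts: one y-axis crossing is at y = 0; one z-axis crossing is at z = 0; it meets the x-axis at x = 0 (among the integer gridlines).
3. Putting this together gives p.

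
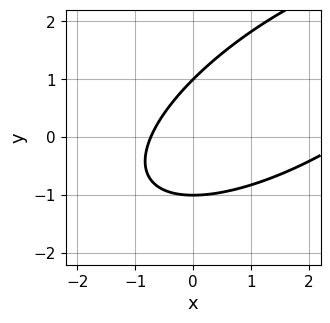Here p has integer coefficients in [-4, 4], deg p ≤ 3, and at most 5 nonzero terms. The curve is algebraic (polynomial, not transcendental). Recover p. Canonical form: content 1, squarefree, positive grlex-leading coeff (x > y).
Degree: a generic line meets the curve in up to 2 points, so deg p = 2.
Observable constraints: among the integer gridlines, it crosses the y-axis at y ∈ {-1, 1}.
These observations pin down the coefficients.

x^2 - 2*x*y + 2*y^2 - 2*x - 2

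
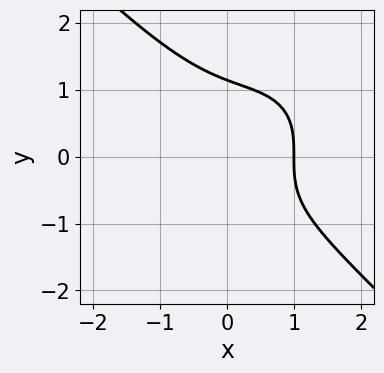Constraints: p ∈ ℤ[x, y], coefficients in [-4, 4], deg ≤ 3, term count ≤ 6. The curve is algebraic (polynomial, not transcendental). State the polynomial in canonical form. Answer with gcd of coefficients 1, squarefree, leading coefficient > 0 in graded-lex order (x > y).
2*x^3 + 2*y^3 - 2*x^2 + 3*x - 3

deg p = 3. A generic line meets the curve in up to 3 points.
Checking where it meets the axes: one x-axis crossing is at x = 1.
Together with the visible shape, these determine p as stated.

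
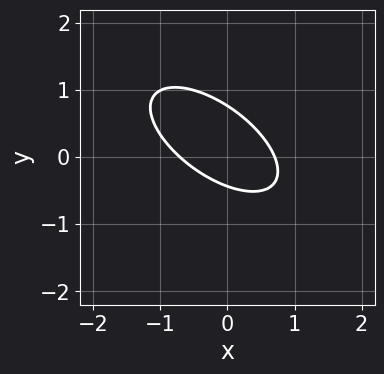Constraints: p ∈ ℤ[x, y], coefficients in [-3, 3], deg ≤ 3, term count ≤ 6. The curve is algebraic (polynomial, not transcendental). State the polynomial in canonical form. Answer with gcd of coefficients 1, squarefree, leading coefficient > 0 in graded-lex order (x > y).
2*x^2 + 3*x*y + 3*y^2 - y - 1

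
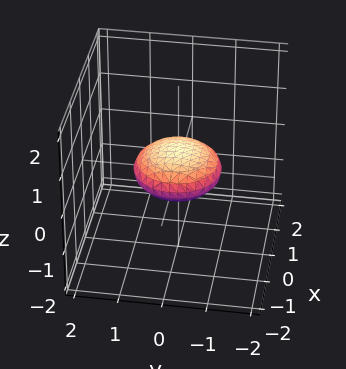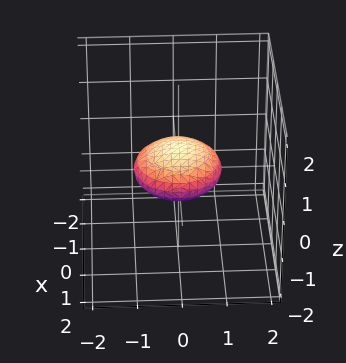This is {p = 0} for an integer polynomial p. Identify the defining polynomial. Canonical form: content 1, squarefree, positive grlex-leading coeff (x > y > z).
First, degree: a generic line meets the surface in up to 2 points, so deg p = 2.
Next, by symmetry, the surface is invariant under rotation about z: p = q(x² + y², z).
Next, checking where it meets the axes: the x-axis gridline crossings are at x ∈ {-1, 1}; a circular section at z = 0 has radius exactly 1; among the integer gridlines, it crosses the y-axis at y ∈ {-1, 1}.
Finally, the integer polynomial consistent with all of this is the stated p.

x^2 + y^2 + 3*z^2 - 1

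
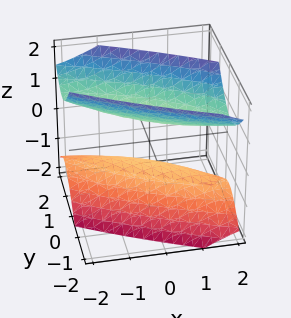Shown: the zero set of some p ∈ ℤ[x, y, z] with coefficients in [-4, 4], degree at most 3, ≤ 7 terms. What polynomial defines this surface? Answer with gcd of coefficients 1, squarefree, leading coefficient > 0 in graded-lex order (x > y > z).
First, there are 2 components. They look like related sheets of one shape, so recover p as a whole.
Then, deg p = 2. The shape is more complex than any degree-1 surface.
Then, observable constraints: the surface avoids every integer y-axis point in the box; it misses every integer gridline on the x-axis.
Finally, assembling these constraints gives the stated polynomial.

x^2 + 3*x*y + 3*y^2 - 2*z^2 + 1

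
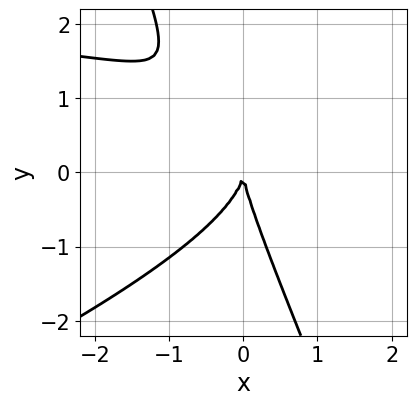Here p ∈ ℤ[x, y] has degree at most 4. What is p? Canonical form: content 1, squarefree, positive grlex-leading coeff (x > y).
x^2*y - 2*x*y^2 - y^3 - 3*x^2

1. deg p = 3. A generic line meets the curve in up to 3 points.
2. From the axis intercepts and sections: it meets the y-axis at y = 0 (among the integer gridlines); it meets the x-axis at x = 0 (among the integer gridlines).
3. Solving for integer coefficients yields p as stated.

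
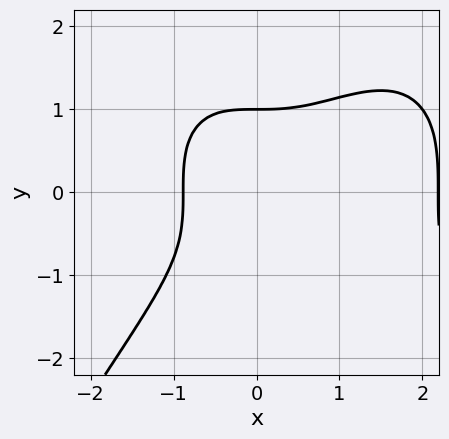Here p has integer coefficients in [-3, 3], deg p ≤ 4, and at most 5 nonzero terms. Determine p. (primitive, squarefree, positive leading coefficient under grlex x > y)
x^4 - 2*x^3 + 2*y^3 - 2

Degree: no degree-3 curve has this shape, so deg p = 4.
From the visible intercepts: it meets the y-axis at y = 1 (among the integer gridlines).
Fitting integer coefficients to these (and the overall shape) gives p.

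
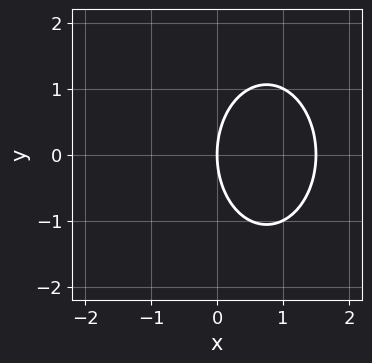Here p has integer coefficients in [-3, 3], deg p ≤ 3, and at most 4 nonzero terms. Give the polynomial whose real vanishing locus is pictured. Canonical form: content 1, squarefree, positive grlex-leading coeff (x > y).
2*x^2 + y^2 - 3*x

deg p = 2.
Symmetries: mirror symmetry y ↦ −y ⇒ only even powers of y.
From the visible intercepts: it crosses the x-axis at the gridline x = 0; one y-axis crossing is at y = 0.
Assembling these constraints gives the stated polynomial.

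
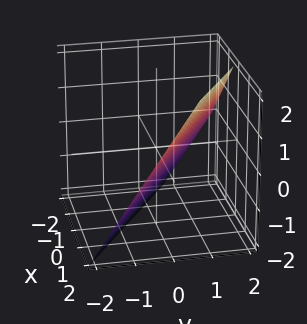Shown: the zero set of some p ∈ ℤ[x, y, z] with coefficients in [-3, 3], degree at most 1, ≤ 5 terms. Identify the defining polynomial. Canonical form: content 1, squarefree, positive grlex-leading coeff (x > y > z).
(a) The degree is 1 — the surface is flat (a plane).
(b) Checking where it meets the axes: one x-axis crossing is at x = 1; it crosses the z-axis at the gridline z = -1.
(c) The integer polynomial consistent with all of this is the stated p.

2*x + 3*y - 2*z - 2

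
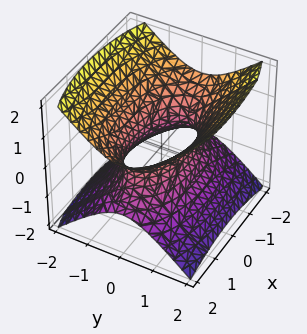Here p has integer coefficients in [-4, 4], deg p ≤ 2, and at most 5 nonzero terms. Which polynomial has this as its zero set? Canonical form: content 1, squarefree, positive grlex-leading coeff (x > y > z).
1. The degree is 2 — an hourglass — one-sheet hyperboloid; a quadric.
2. Symmetries: mirror symmetry x ↦ −x ⇒ only even powers of x; it's symmetric under z → −z, forcing even powers of z; the y ↦ −y reflection is a symmetry, so y appears only in even powers.
3. Against the integer gridlines: the surface avoids every integer z-axis point in the box.
4. Solving for integer coefficients yields p as stated.

x^2 + 3*y^2 - 3*z^2 - 2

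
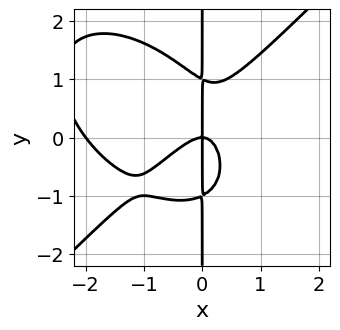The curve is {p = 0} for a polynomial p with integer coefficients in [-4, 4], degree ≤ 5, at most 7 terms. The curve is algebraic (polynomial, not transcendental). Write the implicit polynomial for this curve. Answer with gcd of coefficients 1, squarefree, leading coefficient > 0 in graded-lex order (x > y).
x^4 - x*y^3 + 2*x^3 - x^2*y + x*y

1. deg p = 4. A generic line meets the curve in up to 4 points.
2. From the visible intercepts: every point of the y-axis in the box is on the curve; among the integer gridlines, it crosses the x-axis at x ∈ {-2, 0}.
3. Fitting integer coefficients to these (and the overall shape) gives p.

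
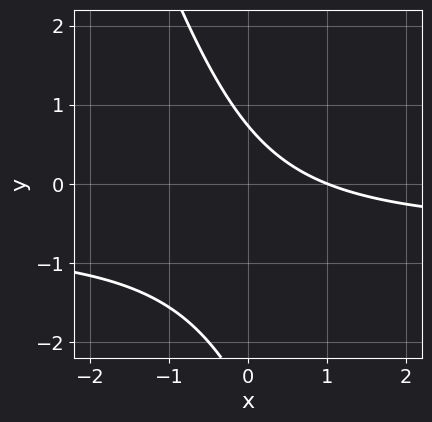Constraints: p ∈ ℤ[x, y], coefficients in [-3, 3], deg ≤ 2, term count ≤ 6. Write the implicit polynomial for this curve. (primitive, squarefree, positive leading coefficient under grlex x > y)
3*x*y + y^2 + 2*x + 2*y - 2

First, deg p = 2.
Then, checking where it meets the axes: one x-axis crossing is at x = 1.
Finally, assembling these constraints gives the stated polynomial.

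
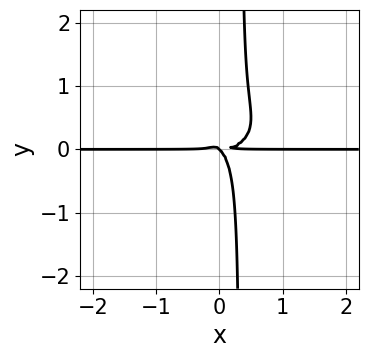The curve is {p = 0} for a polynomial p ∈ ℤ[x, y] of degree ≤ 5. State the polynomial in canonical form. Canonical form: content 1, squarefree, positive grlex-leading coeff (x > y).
x^3*y + 3*x*y^3 - x*y^2 - y^3

First, degree: no degree-3 curve has this shape, so deg p = 4.
Then, from the visible intercepts: one y-axis crossing is at y = 0; every point of the x-axis in the box is on the curve.
Finally, solving for integer coefficients yields p as stated.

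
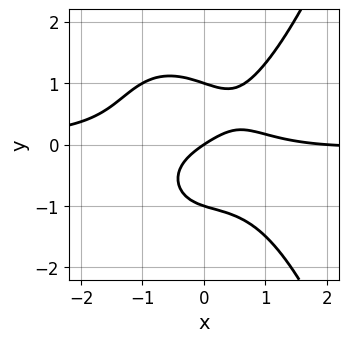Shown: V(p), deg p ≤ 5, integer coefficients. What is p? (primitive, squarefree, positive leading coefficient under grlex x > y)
deg p = 4.
Checking where it meets the axes: among the integer gridlines, it crosses the x-axis at x ∈ {0, 2}; the y-axis gridline crossings are at y ∈ {-1, 0, 1}.
Putting this together gives p.

3*x^3*y - 3*y^3 + x^2 - 2*x + 3*y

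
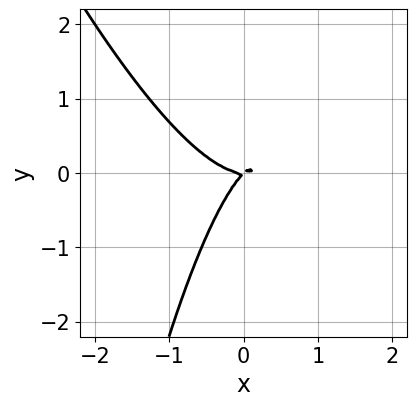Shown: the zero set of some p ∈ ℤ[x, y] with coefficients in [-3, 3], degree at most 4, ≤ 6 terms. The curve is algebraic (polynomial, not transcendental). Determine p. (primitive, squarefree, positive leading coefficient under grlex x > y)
3*x^3 + x^2*y - 2*x*y + 2*y^2

1. deg p = 3.
2. Against the integer gridlines: one x-axis crossing is at x = 0; one y-axis crossing is at y = 0.
3. Together with the visible shape, these determine p as stated.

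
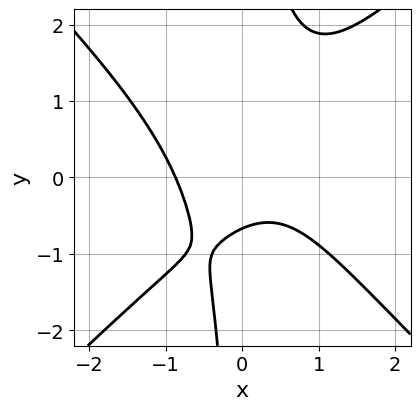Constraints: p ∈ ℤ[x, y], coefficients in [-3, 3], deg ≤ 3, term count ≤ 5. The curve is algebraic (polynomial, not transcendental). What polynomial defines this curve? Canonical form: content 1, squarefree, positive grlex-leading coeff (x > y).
(a) The degree is 3 — a generic line meets the curve in up to 3 points.
(b) Solving for integer coefficients yields p as stated.

3*x^3 - 3*x*y^2 + 3*y + 2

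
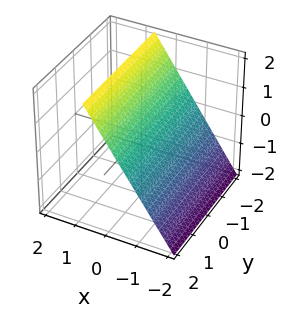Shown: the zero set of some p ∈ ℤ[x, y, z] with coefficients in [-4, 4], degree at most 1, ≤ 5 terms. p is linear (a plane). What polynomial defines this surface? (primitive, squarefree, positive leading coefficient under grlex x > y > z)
First, degree: every cross-section is a straight line — this is a plane, so deg p = 1.
Next, checking where it meets the axes: it crosses the z-axis at the gridline z = 1; it misses every integer gridline on the y-axis.
Finally, fitting integer coefficients to these (and the overall shape) gives p.

3*x - 2*z + 2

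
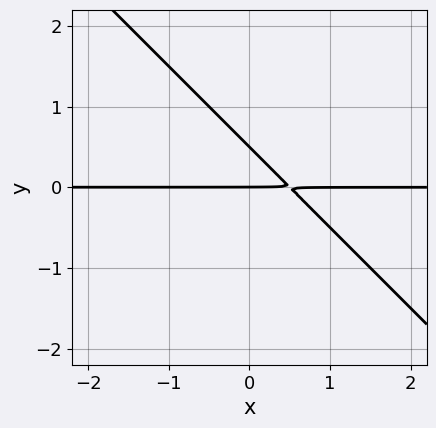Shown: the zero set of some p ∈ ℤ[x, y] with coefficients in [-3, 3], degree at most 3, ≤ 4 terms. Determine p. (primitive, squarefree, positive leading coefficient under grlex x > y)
First, degree: a generic line meets the curve in up to 2 points, so deg p = 2.
Next, observable constraints: every point of the x-axis in the box is on the curve; it crosses the y-axis at the gridline y = 0.
Finally, assembling these constraints gives the stated polynomial.

2*x*y + 2*y^2 - y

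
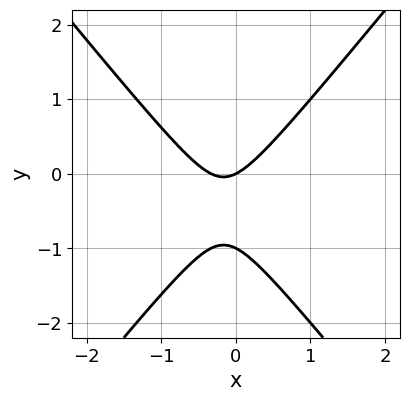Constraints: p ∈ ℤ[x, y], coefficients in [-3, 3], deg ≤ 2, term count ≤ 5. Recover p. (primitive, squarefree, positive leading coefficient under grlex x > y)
(a) The degree is 2 — the shape is more complex than any degree-1 curve.
(b) Against the integer gridlines: one x-axis crossing is at x = 0; the y-axis gridline crossings are at y ∈ {-1, 0}.
(c) Putting this together gives p.

3*x^2 - 2*y^2 + x - 2*y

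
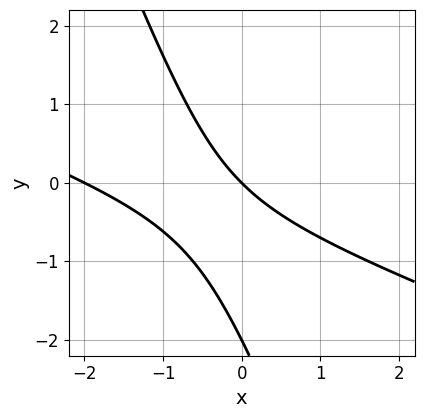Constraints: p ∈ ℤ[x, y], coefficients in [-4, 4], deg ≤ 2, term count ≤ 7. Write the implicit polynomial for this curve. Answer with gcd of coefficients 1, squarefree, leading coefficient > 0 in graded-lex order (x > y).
x^2 + 3*x*y + y^2 + 2*x + 2*y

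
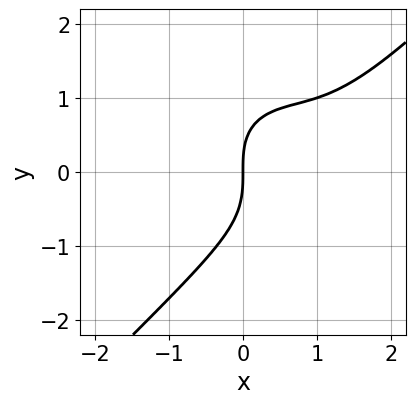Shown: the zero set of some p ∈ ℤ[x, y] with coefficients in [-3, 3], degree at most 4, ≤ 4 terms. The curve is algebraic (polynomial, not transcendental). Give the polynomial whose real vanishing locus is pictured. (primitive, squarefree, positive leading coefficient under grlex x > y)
x^3 - y^3 - 2*x^2 + 2*x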